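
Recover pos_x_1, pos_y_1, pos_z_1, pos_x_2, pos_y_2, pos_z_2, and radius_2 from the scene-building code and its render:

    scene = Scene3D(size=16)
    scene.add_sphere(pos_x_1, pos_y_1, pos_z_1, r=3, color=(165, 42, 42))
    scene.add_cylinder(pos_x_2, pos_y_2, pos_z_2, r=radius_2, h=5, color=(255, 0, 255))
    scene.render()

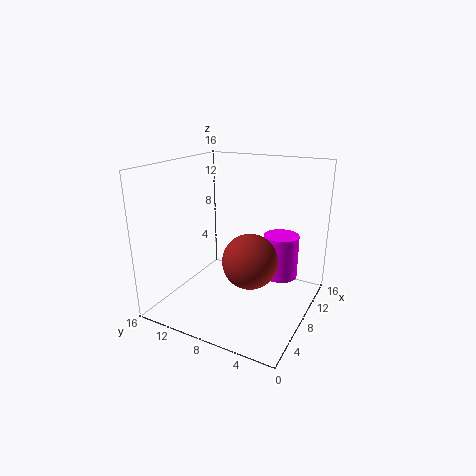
pos_x_1 = 7; pos_y_1 = 6; pos_z_1 = 6; pos_x_2 = 11; pos_y_2 = 4; pos_z_2 = 3; radius_2 = 2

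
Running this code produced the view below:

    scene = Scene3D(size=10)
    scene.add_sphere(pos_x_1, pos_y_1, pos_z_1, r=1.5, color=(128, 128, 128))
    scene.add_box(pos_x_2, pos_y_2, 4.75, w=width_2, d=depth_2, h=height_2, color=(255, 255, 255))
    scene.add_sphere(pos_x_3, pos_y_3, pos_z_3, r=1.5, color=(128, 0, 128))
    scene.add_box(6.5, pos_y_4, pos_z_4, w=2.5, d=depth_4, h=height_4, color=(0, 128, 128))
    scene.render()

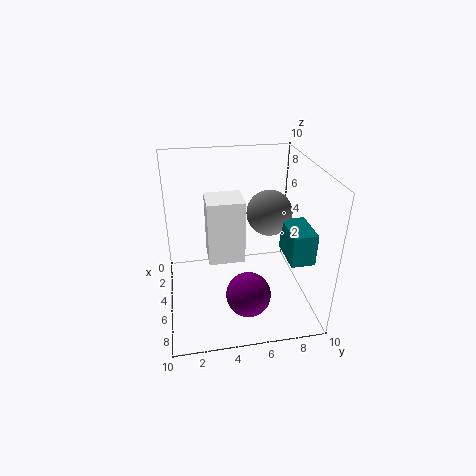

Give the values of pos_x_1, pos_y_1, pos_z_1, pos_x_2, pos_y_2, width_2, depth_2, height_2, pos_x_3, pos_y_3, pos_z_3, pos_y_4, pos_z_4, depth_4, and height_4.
pos_x_1 = 5.5, pos_y_1 = 7, pos_z_1 = 7, pos_x_2 = 5.5, pos_y_2 = 2.75, width_2 = 2, depth_2 = 2.25, height_2 = 4, pos_x_3 = 7.5, pos_y_3 = 5.25, pos_z_3 = 2, pos_y_4 = 7.5, pos_z_4 = 5, depth_4 = 1.5, height_4 = 2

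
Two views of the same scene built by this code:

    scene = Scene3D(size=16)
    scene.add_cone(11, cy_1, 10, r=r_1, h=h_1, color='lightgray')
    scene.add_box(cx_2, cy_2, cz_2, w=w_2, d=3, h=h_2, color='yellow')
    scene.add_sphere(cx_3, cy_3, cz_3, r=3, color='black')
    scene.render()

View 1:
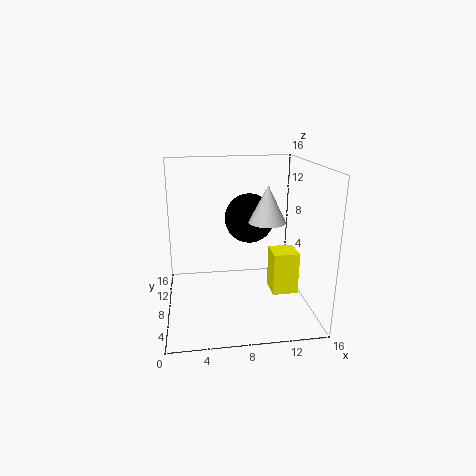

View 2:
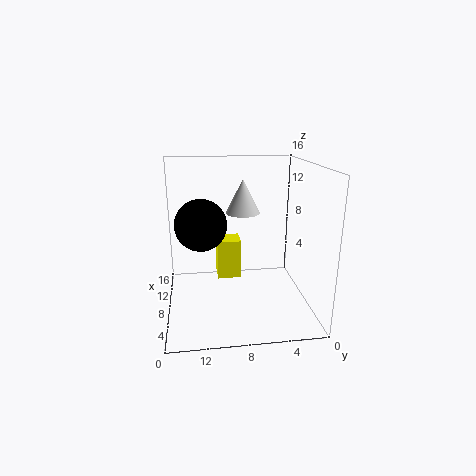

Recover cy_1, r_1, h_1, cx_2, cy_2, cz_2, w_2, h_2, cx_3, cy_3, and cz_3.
cy_1 = 7, r_1 = 2, h_1 = 4, cx_2 = 12, cy_2 = 7, cz_2 = 1, w_2 = 3, h_2 = 5, cx_3 = 10, cy_3 = 12, cz_3 = 9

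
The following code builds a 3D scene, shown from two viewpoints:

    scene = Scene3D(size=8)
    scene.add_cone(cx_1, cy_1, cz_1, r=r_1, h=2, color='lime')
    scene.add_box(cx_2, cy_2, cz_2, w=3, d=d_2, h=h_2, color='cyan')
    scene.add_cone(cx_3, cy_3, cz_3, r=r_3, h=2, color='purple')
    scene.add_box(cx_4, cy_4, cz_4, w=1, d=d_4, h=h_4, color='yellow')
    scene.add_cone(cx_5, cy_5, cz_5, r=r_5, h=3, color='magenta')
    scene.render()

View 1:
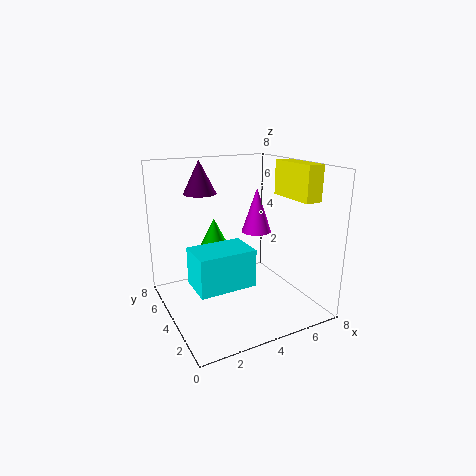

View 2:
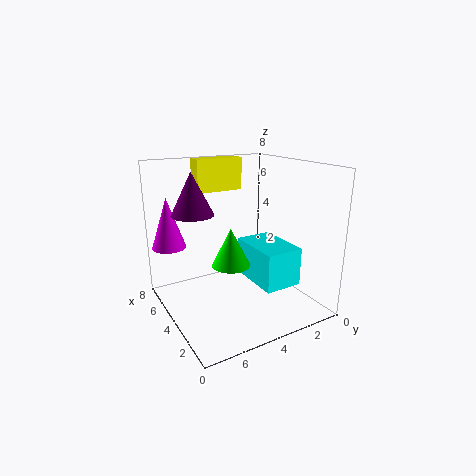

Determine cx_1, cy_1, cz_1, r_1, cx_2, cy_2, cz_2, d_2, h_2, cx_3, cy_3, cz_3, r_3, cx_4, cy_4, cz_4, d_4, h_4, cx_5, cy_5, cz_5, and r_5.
cx_1 = 3
cy_1 = 5
cz_1 = 3
r_1 = 1
cx_2 = 1
cy_2 = 2
cz_2 = 2
d_2 = 2
h_2 = 2
cx_3 = 3
cy_3 = 7
cz_3 = 6
r_3 = 1
cx_4 = 7
cy_4 = 2
cz_4 = 6
d_4 = 3
h_4 = 2
cx_5 = 7
cy_5 = 7
cz_5 = 3
r_5 = 1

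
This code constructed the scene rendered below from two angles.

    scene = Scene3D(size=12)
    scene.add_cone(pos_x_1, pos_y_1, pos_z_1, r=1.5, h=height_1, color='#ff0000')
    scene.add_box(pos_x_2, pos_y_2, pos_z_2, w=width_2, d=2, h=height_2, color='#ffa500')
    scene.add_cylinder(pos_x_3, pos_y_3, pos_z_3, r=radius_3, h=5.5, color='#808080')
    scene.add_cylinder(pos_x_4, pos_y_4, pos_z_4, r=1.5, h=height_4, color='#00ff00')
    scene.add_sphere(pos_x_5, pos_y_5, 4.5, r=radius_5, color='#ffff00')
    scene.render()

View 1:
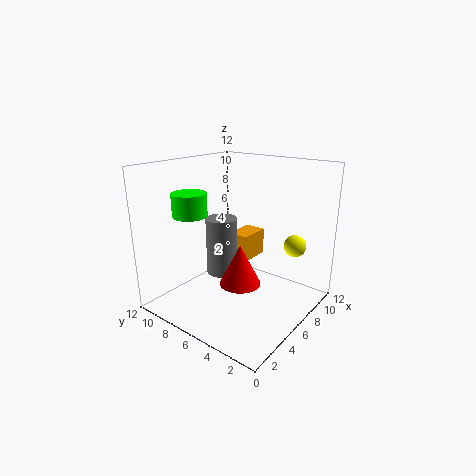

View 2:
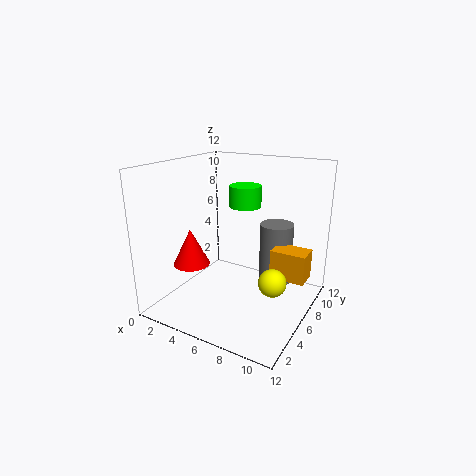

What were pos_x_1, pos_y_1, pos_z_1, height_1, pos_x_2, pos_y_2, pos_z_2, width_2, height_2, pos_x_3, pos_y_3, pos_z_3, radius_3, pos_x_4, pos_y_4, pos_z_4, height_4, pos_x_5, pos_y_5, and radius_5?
pos_x_1 = 3
pos_y_1 = 3.5
pos_z_1 = 4
height_1 = 3
pos_x_2 = 8.5
pos_y_2 = 7
pos_z_2 = 2.5
width_2 = 3
height_2 = 2.5
pos_x_3 = 8
pos_y_3 = 9.5
pos_z_3 = 1
radius_3 = 1.5
pos_x_4 = 4.5
pos_y_4 = 10
pos_z_4 = 7.5
height_4 = 2
pos_x_5 = 10.5
pos_y_5 = 3
radius_5 = 1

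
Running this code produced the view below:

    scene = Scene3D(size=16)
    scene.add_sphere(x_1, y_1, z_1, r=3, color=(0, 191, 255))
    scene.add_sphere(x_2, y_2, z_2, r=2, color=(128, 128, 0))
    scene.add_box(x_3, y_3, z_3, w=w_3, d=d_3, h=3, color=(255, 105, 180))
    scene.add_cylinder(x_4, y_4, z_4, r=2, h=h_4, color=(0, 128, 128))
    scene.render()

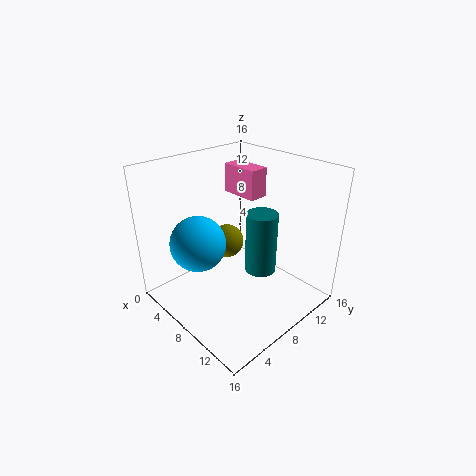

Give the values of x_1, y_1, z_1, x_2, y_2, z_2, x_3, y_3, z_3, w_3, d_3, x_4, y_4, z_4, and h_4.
x_1 = 6; y_1 = 4; z_1 = 8; x_2 = 5; y_2 = 9; z_2 = 6; x_3 = 6; y_3 = 8; z_3 = 13; w_3 = 4; d_3 = 2; x_4 = 7; y_4 = 13; z_4 = 1; h_4 = 8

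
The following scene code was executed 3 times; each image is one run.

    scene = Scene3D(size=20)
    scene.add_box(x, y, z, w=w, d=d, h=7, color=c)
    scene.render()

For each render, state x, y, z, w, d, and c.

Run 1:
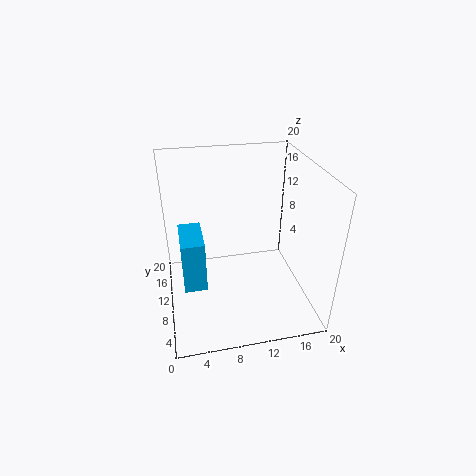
x = 2; y = 6; z = 5; w = 3; d = 6; c = 'deepskyblue'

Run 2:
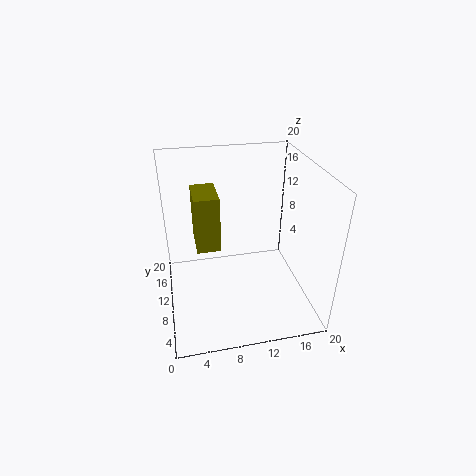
x = 4; y = 6; z = 11; w = 3; d = 5; c = 'olive'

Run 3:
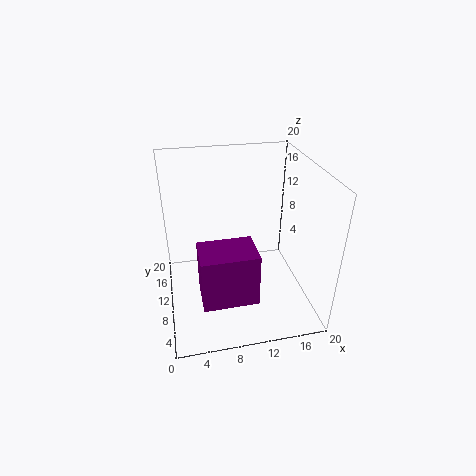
x = 4; y = 2; z = 5; w = 7; d = 5; c = 'purple'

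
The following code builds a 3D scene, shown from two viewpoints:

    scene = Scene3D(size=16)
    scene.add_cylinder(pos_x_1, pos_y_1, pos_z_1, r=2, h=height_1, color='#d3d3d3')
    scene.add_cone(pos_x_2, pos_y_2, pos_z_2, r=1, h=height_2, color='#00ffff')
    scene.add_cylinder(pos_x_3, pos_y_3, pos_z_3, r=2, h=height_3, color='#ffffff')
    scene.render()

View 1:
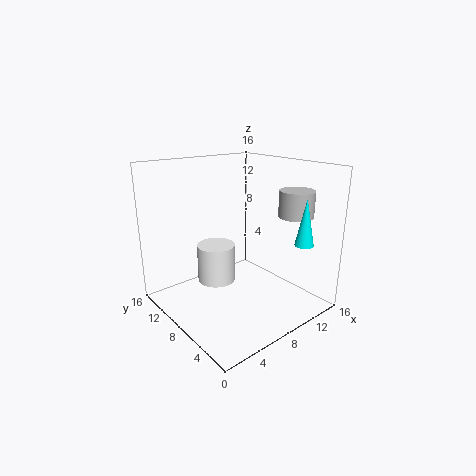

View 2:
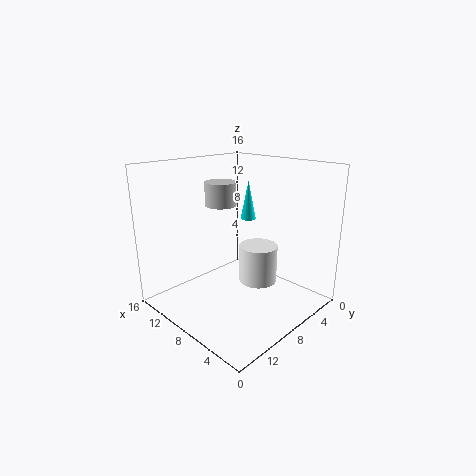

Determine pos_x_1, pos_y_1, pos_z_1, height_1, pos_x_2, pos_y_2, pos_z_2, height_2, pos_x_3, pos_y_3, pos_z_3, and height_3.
pos_x_1 = 14, pos_y_1 = 5, pos_z_1 = 10, height_1 = 3, pos_x_2 = 12, pos_y_2 = 2, pos_z_2 = 8, height_2 = 5, pos_x_3 = 5, pos_y_3 = 8, pos_z_3 = 4, height_3 = 4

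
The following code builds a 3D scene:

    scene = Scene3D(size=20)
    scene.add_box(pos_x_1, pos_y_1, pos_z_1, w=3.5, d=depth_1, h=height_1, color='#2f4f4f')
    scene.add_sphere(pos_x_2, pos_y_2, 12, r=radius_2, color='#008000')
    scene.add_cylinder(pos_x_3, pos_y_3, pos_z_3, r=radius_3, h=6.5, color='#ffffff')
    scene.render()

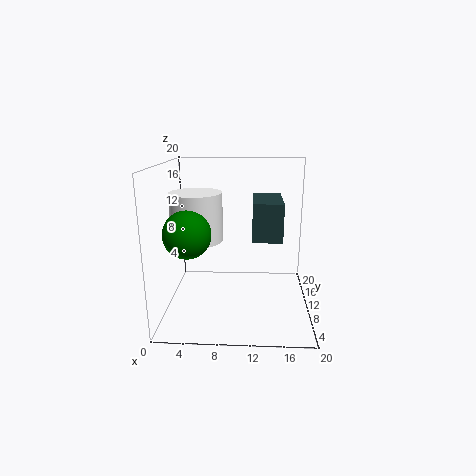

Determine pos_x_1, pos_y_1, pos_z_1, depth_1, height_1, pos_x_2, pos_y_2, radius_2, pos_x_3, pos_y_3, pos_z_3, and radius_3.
pos_x_1 = 12; pos_y_1 = 2.5; pos_z_1 = 12; depth_1 = 6.5; height_1 = 4.5; pos_x_2 = 4; pos_y_2 = 5; radius_2 = 3; pos_x_3 = 4.5; pos_y_3 = 9; pos_z_3 = 10; radius_3 = 3.5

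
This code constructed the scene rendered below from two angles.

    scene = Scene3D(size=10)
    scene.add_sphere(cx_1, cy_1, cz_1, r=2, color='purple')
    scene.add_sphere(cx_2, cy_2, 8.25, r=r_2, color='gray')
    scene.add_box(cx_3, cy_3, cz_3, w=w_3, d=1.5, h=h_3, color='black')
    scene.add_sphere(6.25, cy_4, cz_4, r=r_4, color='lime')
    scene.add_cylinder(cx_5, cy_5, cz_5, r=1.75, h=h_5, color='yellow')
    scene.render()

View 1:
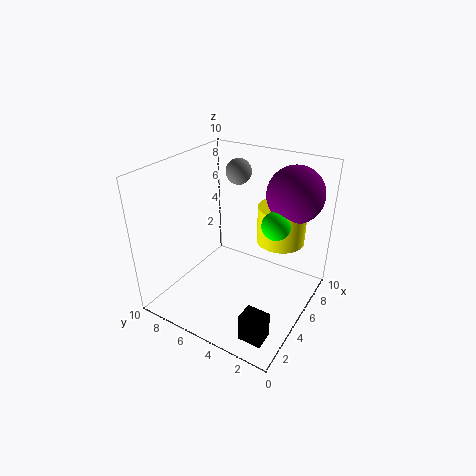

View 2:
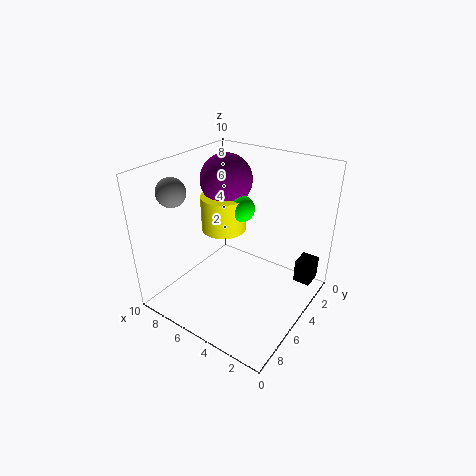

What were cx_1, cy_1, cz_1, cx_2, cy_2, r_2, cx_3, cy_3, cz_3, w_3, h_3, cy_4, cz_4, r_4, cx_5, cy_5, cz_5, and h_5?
cx_1 = 8, cy_1 = 2.25, cz_1 = 7.75, cx_2 = 8.75, cy_2 = 7.25, r_2 = 1, cx_3 = 0.5, cy_3 = 0.75, cz_3 = 1, w_3 = 1.25, h_3 = 1.75, cy_4 = 2.75, cz_4 = 6, r_4 = 1, cx_5 = 7.75, cy_5 = 3, cz_5 = 4, h_5 = 2.75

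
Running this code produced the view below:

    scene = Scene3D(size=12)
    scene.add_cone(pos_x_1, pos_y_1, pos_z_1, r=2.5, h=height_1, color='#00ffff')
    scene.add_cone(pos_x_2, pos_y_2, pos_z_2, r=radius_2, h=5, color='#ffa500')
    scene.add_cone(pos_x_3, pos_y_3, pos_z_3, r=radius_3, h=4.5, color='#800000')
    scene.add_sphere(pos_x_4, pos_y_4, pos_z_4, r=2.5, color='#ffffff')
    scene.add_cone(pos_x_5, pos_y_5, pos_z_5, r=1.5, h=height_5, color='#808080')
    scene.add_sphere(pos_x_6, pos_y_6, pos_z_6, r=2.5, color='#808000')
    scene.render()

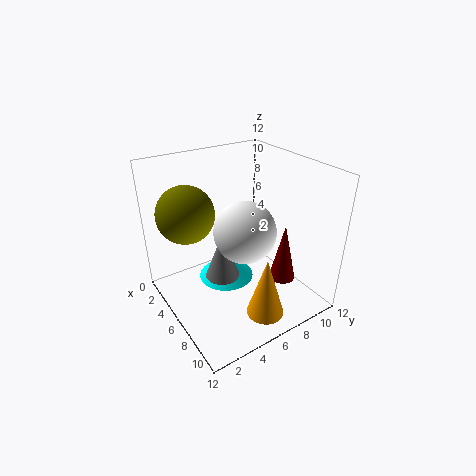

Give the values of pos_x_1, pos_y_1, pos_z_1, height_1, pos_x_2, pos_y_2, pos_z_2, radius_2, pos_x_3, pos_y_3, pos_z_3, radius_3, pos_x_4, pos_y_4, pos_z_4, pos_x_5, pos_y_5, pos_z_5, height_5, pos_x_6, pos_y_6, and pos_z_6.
pos_x_1 = 4
pos_y_1 = 6
pos_z_1 = 1
height_1 = 2
pos_x_2 = 10
pos_y_2 = 6
pos_z_2 = 1
radius_2 = 1.5
pos_x_3 = 10
pos_y_3 = 7.5
pos_z_3 = 4
radius_3 = 1
pos_x_4 = 7
pos_y_4 = 6
pos_z_4 = 7
pos_x_5 = 5
pos_y_5 = 5
pos_z_5 = 2
height_5 = 4
pos_x_6 = 2.5
pos_y_6 = 3
pos_z_6 = 7.5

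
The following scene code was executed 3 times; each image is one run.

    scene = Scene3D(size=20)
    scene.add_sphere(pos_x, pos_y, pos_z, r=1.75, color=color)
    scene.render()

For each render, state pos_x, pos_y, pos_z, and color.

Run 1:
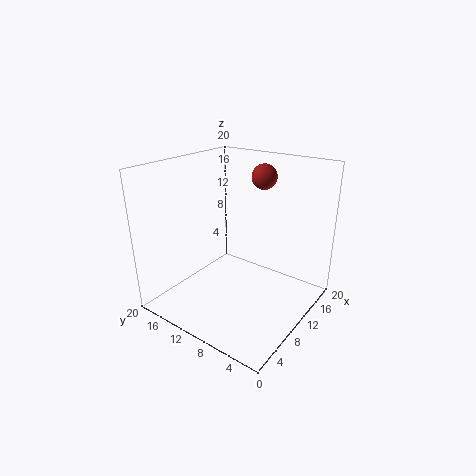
pos_x = 14, pos_y = 8.5, pos_z = 18, color = 'brown'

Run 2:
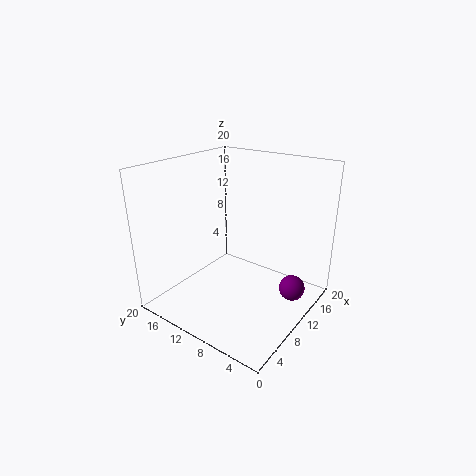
pos_x = 12, pos_y = 2.25, pos_z = 3.75, color = 'purple'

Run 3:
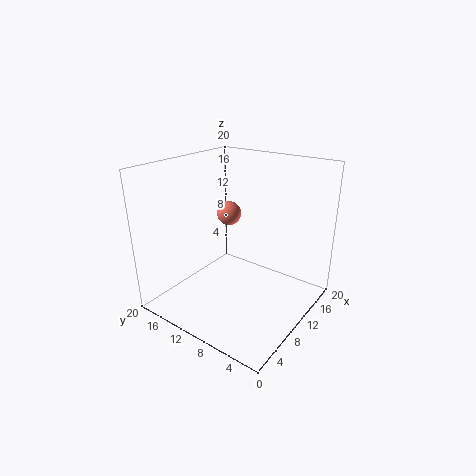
pos_x = 12.25, pos_y = 13.25, pos_z = 12.25, color = 'salmon'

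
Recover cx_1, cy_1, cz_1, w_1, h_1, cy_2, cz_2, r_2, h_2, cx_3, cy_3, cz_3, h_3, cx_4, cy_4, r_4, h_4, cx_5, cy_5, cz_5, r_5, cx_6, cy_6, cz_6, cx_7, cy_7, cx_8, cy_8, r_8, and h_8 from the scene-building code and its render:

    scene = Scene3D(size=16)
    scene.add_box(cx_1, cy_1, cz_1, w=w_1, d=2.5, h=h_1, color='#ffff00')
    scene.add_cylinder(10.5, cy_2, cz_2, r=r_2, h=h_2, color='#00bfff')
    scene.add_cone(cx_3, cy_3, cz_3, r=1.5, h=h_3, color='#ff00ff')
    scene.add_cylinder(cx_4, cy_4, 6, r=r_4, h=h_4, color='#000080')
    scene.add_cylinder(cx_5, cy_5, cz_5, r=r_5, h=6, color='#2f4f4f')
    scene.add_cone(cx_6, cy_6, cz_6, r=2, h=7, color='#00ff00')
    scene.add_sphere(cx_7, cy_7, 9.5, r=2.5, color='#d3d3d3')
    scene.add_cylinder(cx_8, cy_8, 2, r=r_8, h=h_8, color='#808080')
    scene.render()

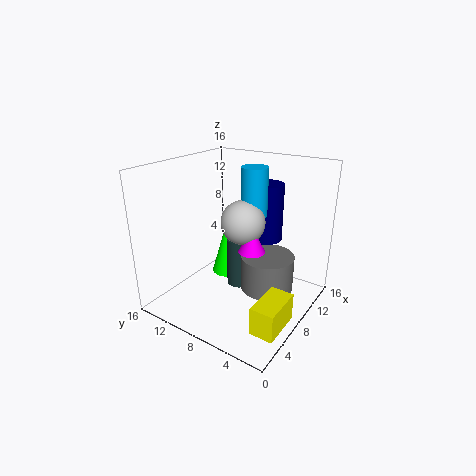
cx_1 = 2.5; cy_1 = 0.5; cz_1 = 1; w_1 = 4.5; h_1 = 3; cy_2 = 7.5; cz_2 = 10; r_2 = 1.5; h_2 = 5.5; cx_3 = 8.5; cy_3 = 6.5; cz_3 = 6.5; h_3 = 3; cx_4 = 13.5; cy_4 = 7.5; r_4 = 2; h_4 = 7; cx_5 = 10.5; cy_5 = 9.5; cz_5 = 0.5; r_5 = 1.5; cx_6 = 11.5; cy_6 = 12; cz_6 = 1; cx_7 = 9; cy_7 = 8; cx_8 = 9.5; cy_8 = 5; r_8 = 3; h_8 = 4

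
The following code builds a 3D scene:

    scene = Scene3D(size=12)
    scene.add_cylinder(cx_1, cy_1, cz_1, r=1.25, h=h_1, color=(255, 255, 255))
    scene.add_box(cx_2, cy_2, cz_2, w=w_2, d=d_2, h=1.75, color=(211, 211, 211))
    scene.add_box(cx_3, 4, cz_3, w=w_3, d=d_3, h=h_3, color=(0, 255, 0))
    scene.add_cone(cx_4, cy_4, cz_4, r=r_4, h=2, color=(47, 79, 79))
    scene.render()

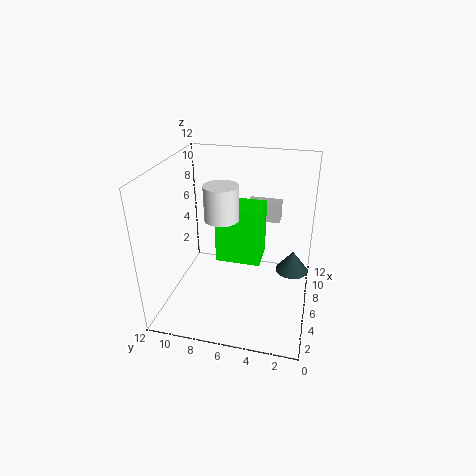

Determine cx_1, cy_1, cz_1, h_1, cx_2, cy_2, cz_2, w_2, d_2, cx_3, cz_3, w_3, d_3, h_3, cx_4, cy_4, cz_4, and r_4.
cx_1 = 3.25, cy_1 = 6.5, cz_1 = 9, h_1 = 2.5, cx_2 = 9.5, cy_2 = 3, cz_2 = 6, w_2 = 1.5, d_2 = 3, cx_3 = 5.25, cz_3 = 4, w_3 = 2.75, d_3 = 3.75, h_3 = 4.75, cx_4 = 9, cy_4 = 1.5, cz_4 = 1.5, r_4 = 1.5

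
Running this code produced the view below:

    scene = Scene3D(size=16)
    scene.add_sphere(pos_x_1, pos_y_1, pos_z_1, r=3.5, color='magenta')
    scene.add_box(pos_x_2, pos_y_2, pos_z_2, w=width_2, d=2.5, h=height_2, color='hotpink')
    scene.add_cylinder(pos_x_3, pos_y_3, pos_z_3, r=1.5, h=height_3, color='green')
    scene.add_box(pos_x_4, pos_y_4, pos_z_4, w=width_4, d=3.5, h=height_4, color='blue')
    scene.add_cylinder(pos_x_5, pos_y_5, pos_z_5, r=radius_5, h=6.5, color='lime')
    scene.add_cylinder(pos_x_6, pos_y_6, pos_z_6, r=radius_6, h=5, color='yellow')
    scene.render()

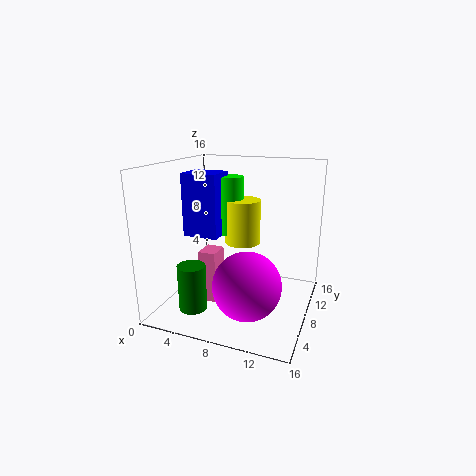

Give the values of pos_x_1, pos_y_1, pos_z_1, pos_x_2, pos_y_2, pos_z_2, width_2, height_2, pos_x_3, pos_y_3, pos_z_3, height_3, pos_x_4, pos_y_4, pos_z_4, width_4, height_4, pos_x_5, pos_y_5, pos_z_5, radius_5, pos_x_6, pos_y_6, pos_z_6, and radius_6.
pos_x_1 = 10.5
pos_y_1 = 4
pos_z_1 = 4.5
pos_x_2 = 4
pos_y_2 = 6
pos_z_2 = 0.5
width_2 = 2
height_2 = 6
pos_x_3 = 4.5
pos_y_3 = 3.5
pos_z_3 = 1
height_3 = 5
pos_x_4 = 2
pos_y_4 = 6.5
pos_z_4 = 8
width_4 = 4
height_4 = 7
pos_x_5 = 6.5
pos_y_5 = 9.5
pos_z_5 = 8
radius_5 = 1.5
pos_x_6 = 8
pos_y_6 = 9.5
pos_z_6 = 7
radius_6 = 2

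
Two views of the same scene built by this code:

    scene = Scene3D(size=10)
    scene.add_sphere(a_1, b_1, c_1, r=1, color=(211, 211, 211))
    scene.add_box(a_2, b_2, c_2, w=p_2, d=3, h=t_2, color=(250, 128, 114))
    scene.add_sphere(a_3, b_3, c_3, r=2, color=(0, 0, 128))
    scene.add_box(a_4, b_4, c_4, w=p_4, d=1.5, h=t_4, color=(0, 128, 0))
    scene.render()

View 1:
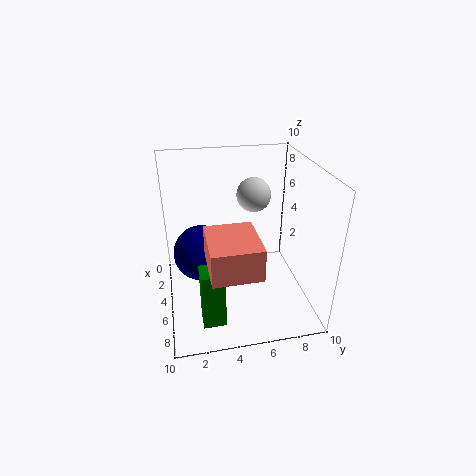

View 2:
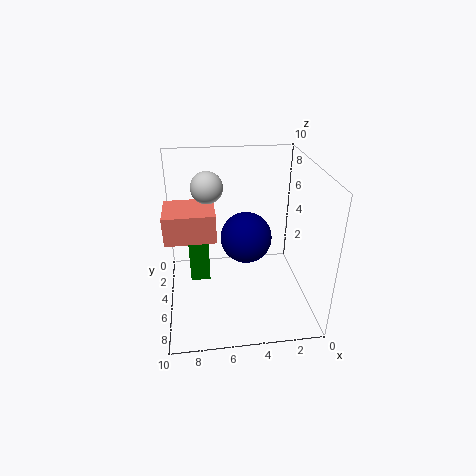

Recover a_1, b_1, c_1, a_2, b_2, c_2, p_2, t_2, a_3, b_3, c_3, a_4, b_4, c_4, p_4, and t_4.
a_1 = 7; b_1 = 5.5; c_1 = 9; a_2 = 6.5; b_2 = 2.5; c_2 = 5; p_2 = 3.5; t_2 = 2; a_3 = 4; b_3 = 2.5; c_3 = 3.5; a_4 = 7; b_4 = 2; c_4 = 0.5; p_4 = 1.5; t_4 = 4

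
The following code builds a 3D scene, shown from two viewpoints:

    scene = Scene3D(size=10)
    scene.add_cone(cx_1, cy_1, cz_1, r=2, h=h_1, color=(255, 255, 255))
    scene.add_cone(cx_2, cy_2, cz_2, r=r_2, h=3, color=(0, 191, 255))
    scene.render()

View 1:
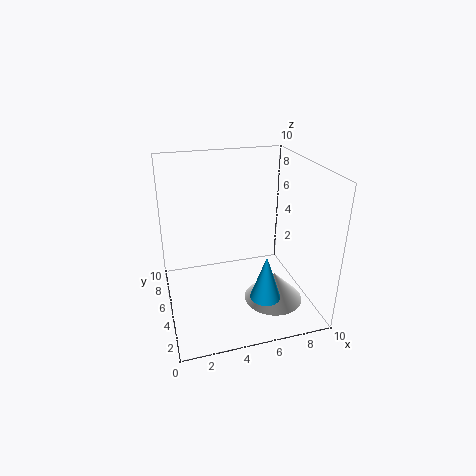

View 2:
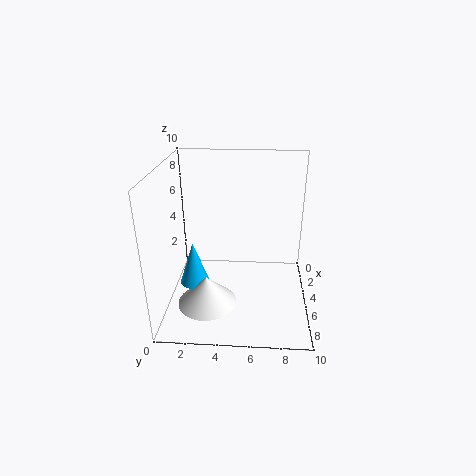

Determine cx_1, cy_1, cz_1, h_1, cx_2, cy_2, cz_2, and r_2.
cx_1 = 7
cy_1 = 3
cz_1 = 1
h_1 = 2
cx_2 = 6
cy_2 = 2
cz_2 = 2
r_2 = 1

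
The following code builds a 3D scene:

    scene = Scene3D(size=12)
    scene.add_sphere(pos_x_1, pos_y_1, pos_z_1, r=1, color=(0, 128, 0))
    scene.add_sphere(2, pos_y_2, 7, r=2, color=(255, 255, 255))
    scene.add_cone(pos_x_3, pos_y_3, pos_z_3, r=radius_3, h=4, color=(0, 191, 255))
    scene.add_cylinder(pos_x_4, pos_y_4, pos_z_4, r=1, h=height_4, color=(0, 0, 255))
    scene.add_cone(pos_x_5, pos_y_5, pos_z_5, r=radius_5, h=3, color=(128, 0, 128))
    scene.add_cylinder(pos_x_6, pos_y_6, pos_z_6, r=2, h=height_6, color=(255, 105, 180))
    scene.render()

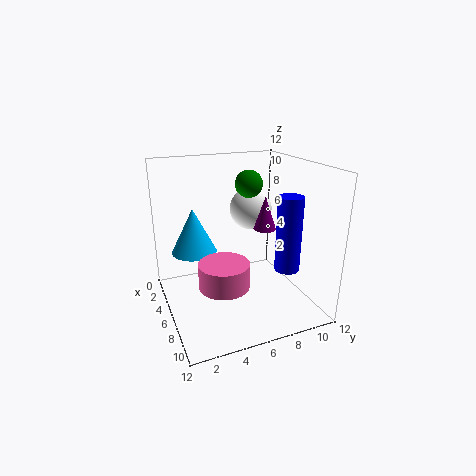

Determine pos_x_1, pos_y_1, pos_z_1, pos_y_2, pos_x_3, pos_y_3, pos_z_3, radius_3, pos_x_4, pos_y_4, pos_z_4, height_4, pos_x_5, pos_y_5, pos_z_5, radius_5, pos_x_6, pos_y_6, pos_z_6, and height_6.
pos_x_1 = 8, pos_y_1 = 6, pos_z_1 = 11, pos_y_2 = 9, pos_x_3 = 3, pos_y_3 = 3, pos_z_3 = 4, radius_3 = 2, pos_x_4 = 9, pos_y_4 = 9, pos_z_4 = 4, height_4 = 6, pos_x_5 = 5, pos_y_5 = 9, pos_z_5 = 6, radius_5 = 1, pos_x_6 = 8, pos_y_6 = 4, pos_z_6 = 3, height_6 = 2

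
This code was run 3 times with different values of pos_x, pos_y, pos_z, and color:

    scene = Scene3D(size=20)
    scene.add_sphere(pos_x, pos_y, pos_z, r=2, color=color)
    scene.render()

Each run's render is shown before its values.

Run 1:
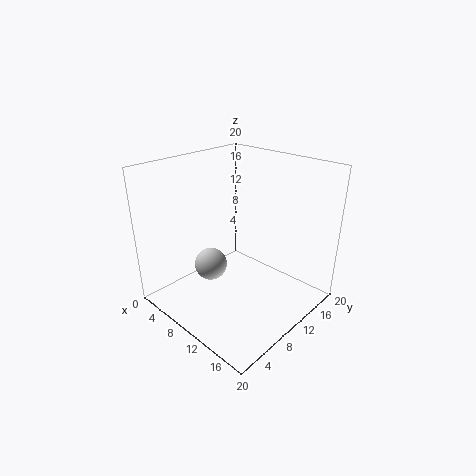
pos_x = 11; pos_y = 4; pos_z = 9; color = 'lightgray'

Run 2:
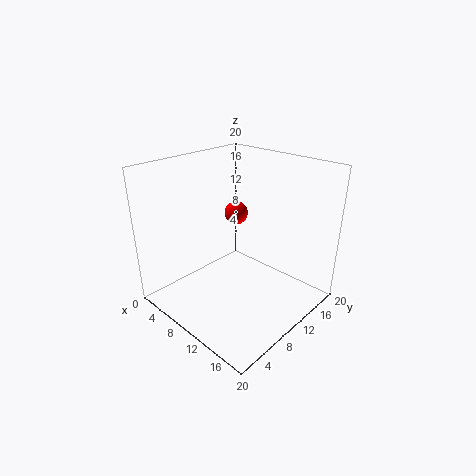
pos_x = 2; pos_y = 18; pos_z = 9; color = 'red'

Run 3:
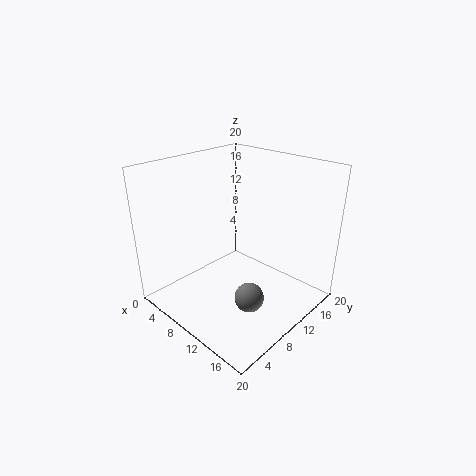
pos_x = 14; pos_y = 8; pos_z = 3; color = 'gray'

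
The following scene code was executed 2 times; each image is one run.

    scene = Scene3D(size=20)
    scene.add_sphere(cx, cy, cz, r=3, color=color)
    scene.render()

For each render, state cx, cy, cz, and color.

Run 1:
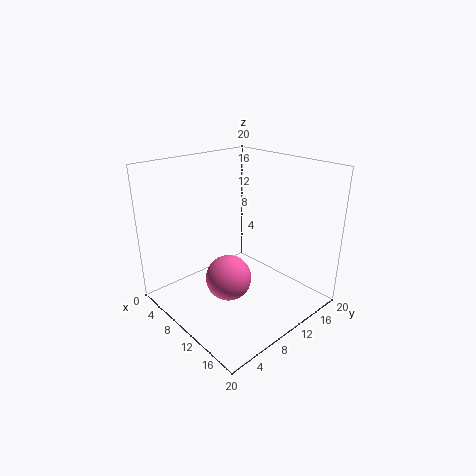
cx = 12
cy = 6.5
cz = 6
color = 'hotpink'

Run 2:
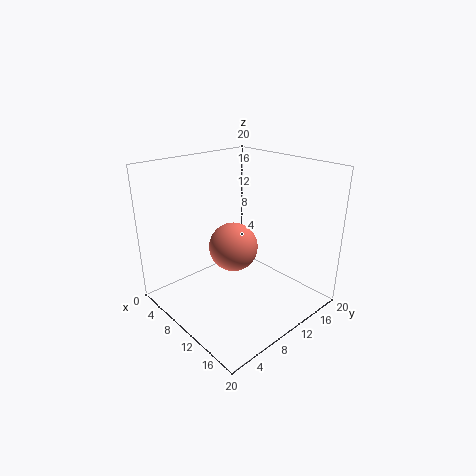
cx = 13
cy = 6.5
cz = 11
color = 'salmon'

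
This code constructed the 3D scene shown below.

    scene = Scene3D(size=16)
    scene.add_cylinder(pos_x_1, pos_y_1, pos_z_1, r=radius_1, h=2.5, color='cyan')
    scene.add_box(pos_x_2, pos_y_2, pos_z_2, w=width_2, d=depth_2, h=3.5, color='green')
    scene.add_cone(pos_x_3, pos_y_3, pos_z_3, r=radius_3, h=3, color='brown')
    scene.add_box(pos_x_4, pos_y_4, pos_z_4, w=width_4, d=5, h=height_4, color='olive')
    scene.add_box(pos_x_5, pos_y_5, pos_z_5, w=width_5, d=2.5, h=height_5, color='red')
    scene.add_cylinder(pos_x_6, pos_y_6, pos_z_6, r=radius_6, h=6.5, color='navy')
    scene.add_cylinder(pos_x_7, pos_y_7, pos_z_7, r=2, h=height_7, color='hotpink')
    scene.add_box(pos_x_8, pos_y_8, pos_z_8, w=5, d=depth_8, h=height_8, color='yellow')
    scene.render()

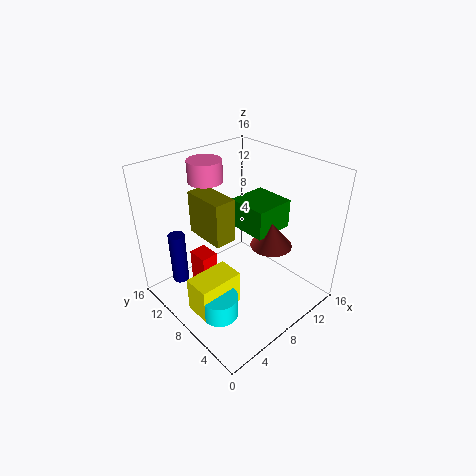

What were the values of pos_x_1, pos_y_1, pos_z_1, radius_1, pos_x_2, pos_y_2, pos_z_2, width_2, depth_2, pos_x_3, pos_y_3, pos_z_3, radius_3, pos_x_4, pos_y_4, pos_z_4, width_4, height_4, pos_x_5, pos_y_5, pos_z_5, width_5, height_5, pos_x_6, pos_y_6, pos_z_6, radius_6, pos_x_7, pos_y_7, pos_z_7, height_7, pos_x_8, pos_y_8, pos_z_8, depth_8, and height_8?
pos_x_1 = 3.5; pos_y_1 = 6; pos_z_1 = 1; radius_1 = 2; pos_x_2 = 10.5; pos_y_2 = 7; pos_z_2 = 7; width_2 = 5; depth_2 = 5; pos_x_3 = 12.5; pos_y_3 = 7; pos_z_3 = 5.5; radius_3 = 2.5; pos_x_4 = 5.5; pos_y_4 = 8.5; pos_z_4 = 7.5; width_4 = 2.5; height_4 = 5; pos_x_5 = 4.5; pos_y_5 = 10; pos_z_5 = 0.5; width_5 = 2; height_5 = 5; pos_x_6 = 4; pos_y_6 = 14.5; pos_z_6 = 0.5; radius_6 = 1; pos_x_7 = 8; pos_y_7 = 13.5; pos_z_7 = 13; height_7 = 2.5; pos_x_8 = 1.5; pos_y_8 = 6; pos_z_8 = 1; depth_8 = 3; height_8 = 4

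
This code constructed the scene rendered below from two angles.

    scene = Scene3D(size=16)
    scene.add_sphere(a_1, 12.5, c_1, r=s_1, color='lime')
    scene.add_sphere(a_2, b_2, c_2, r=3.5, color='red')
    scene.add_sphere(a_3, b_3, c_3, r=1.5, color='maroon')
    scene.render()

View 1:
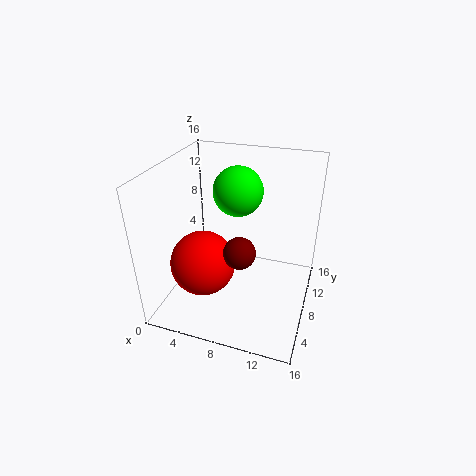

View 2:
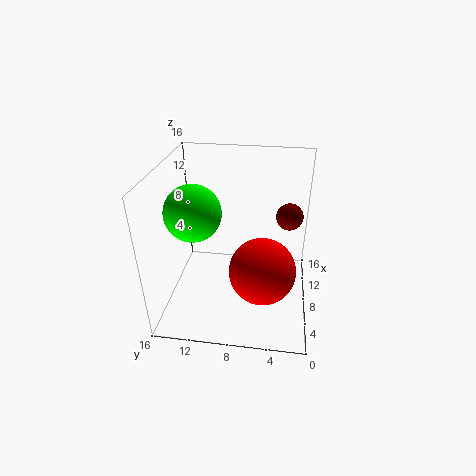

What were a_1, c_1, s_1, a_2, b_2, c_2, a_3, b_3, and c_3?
a_1 = 6.5; c_1 = 11.5; s_1 = 3; a_2 = 5; b_2 = 5; c_2 = 6; a_3 = 10; b_3 = 2.5; c_3 = 10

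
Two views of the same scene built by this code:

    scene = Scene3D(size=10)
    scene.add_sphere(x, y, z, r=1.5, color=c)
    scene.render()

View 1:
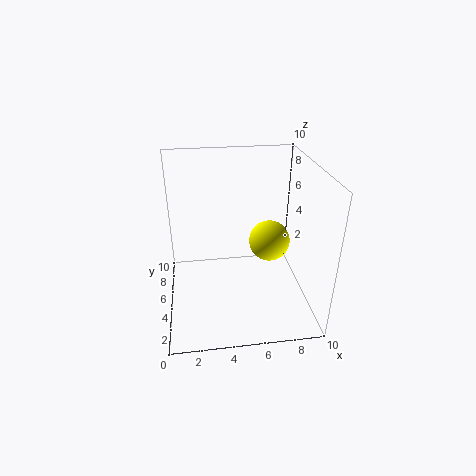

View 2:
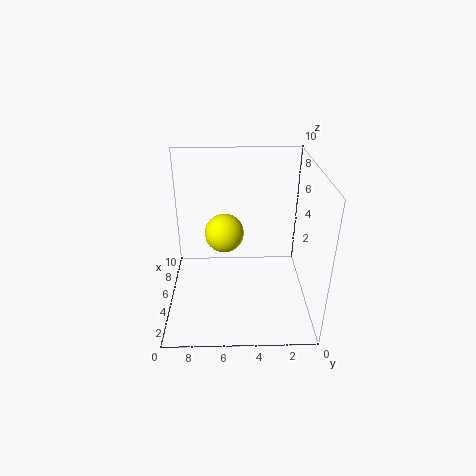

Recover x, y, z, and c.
x = 7.5; y = 6; z = 4; c = 'yellow'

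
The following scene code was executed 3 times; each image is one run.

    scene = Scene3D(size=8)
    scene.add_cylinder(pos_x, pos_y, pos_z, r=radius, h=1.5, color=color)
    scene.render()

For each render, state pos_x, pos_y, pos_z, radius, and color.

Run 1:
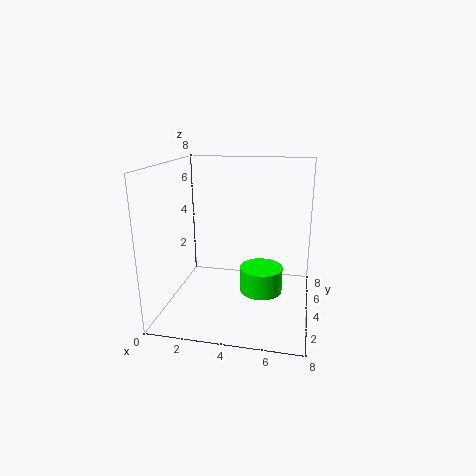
pos_x = 5.25, pos_y = 4.75, pos_z = 0.5, radius = 1.25, color = 'lime'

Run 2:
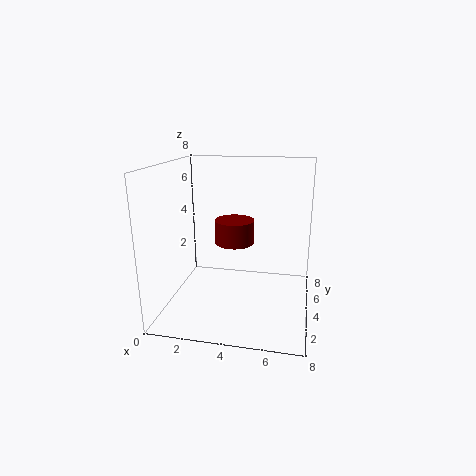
pos_x = 3.25, pos_y = 6.5, pos_z = 2.75, radius = 1.25, color = 'maroon'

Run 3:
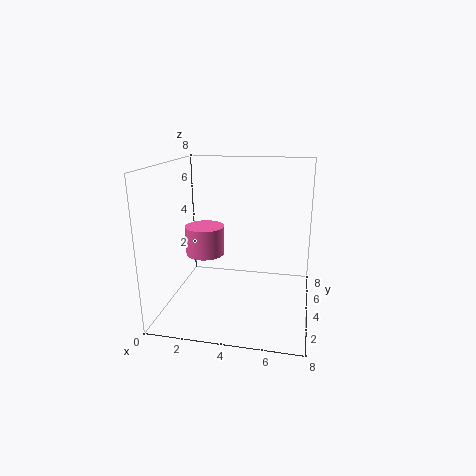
pos_x = 2.5, pos_y = 2.75, pos_z = 3.5, radius = 1, color = 'hotpink'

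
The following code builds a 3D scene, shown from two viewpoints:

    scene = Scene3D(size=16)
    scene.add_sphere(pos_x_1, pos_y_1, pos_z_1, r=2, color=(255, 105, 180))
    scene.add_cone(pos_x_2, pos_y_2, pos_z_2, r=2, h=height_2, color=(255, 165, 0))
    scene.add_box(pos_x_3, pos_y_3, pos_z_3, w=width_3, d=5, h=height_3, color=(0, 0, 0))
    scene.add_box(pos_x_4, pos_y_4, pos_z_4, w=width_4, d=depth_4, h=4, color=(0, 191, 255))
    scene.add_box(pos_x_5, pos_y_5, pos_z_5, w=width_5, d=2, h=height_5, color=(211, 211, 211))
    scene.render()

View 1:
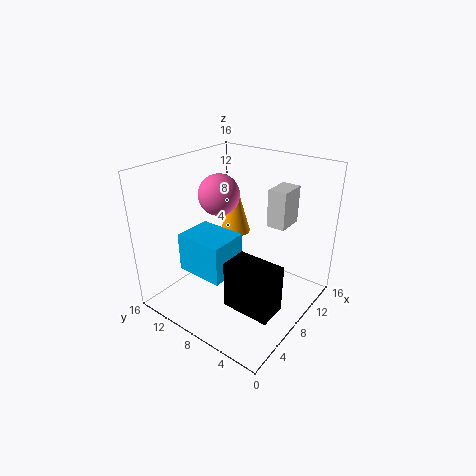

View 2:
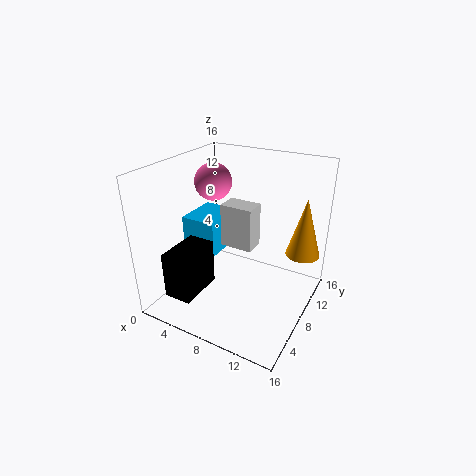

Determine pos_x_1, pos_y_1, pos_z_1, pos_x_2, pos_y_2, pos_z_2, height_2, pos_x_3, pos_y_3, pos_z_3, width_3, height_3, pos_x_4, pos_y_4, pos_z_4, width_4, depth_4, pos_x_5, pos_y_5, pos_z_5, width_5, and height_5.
pos_x_1 = 5; pos_y_1 = 8; pos_z_1 = 14; pos_x_2 = 14; pos_y_2 = 13; pos_z_2 = 5; height_2 = 7; pos_x_3 = 3; pos_y_3 = 1; pos_z_3 = 3; width_3 = 3; height_3 = 5; pos_x_4 = 2; pos_y_4 = 6; pos_z_4 = 6; width_4 = 4; depth_4 = 5; pos_x_5 = 9; pos_y_5 = 3; pos_z_5 = 10; width_5 = 3; height_5 = 4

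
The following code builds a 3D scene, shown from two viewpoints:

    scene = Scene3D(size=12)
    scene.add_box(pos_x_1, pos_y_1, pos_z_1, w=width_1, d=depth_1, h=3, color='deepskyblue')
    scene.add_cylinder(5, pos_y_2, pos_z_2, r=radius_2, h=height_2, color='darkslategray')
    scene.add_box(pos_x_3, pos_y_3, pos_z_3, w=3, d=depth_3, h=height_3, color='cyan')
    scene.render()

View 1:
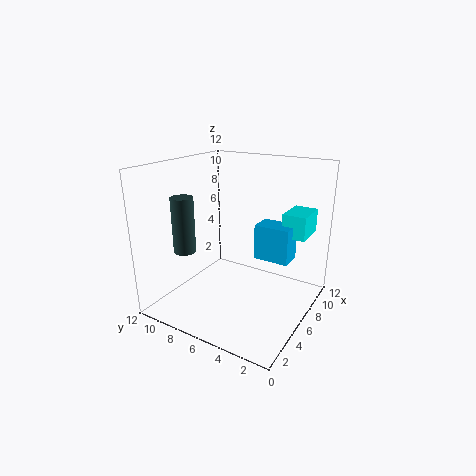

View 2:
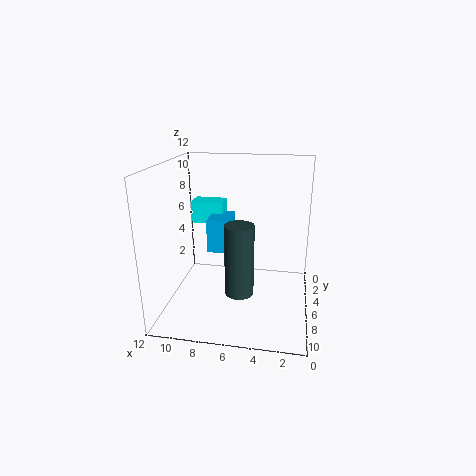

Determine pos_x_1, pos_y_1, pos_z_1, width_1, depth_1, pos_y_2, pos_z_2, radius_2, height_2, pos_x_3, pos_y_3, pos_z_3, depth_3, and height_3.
pos_x_1 = 7, pos_y_1 = 2, pos_z_1 = 4, width_1 = 2, depth_1 = 3, pos_y_2 = 11, pos_z_2 = 4, radius_2 = 1, height_2 = 5, pos_x_3 = 8, pos_y_3 = 1, pos_z_3 = 6, depth_3 = 2, height_3 = 2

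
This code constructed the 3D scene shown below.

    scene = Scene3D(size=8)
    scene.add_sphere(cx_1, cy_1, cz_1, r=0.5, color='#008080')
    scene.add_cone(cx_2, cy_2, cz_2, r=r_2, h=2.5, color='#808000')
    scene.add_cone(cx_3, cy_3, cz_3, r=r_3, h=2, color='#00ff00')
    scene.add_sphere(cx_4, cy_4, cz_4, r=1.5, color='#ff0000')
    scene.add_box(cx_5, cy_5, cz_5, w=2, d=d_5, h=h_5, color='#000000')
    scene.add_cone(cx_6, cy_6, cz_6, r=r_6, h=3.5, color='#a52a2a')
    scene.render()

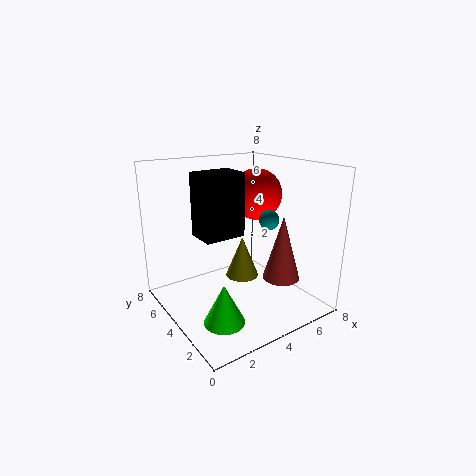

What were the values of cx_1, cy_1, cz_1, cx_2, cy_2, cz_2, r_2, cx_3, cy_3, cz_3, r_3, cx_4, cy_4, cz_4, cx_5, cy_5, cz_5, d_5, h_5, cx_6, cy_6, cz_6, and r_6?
cx_1 = 4.5; cy_1 = 2; cz_1 = 5.5; cx_2 = 5; cy_2 = 5; cz_2 = 1; r_2 = 1; cx_3 = 1.5; cy_3 = 1.5; cz_3 = 1; r_3 = 1; cx_4 = 6; cy_4 = 5; cz_4 = 6; cx_5 = 1; cy_5 = 2; cz_5 = 5; d_5 = 1.5; h_5 = 3; cx_6 = 5.5; cy_6 = 2; cz_6 = 2; r_6 = 1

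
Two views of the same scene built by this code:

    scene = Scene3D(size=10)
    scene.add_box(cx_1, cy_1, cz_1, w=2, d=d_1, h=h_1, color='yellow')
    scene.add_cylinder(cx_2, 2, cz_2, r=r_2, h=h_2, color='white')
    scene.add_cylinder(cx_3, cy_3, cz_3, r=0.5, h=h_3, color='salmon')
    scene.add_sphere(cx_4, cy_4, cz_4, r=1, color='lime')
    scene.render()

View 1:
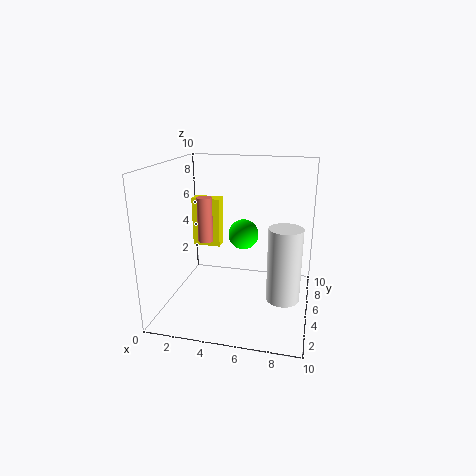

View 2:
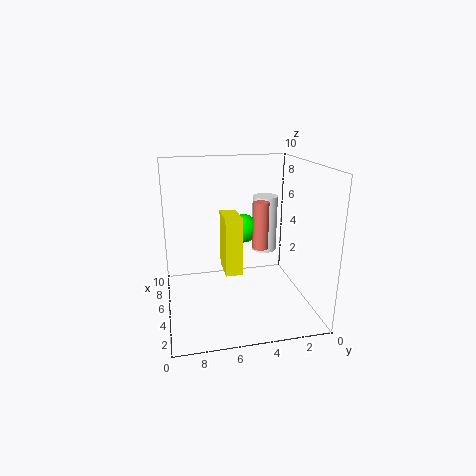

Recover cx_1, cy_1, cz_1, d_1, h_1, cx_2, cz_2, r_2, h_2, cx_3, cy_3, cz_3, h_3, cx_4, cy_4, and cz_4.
cx_1 = 1.5; cy_1 = 5.5; cz_1 = 4; d_1 = 1; h_1 = 3.5; cx_2 = 8.5; cz_2 = 2.5; r_2 = 1; h_2 = 4.5; cx_3 = 3; cy_3 = 4; cz_3 = 5; h_3 = 3; cx_4 = 5.5; cy_4 = 4.5; cz_4 = 5.5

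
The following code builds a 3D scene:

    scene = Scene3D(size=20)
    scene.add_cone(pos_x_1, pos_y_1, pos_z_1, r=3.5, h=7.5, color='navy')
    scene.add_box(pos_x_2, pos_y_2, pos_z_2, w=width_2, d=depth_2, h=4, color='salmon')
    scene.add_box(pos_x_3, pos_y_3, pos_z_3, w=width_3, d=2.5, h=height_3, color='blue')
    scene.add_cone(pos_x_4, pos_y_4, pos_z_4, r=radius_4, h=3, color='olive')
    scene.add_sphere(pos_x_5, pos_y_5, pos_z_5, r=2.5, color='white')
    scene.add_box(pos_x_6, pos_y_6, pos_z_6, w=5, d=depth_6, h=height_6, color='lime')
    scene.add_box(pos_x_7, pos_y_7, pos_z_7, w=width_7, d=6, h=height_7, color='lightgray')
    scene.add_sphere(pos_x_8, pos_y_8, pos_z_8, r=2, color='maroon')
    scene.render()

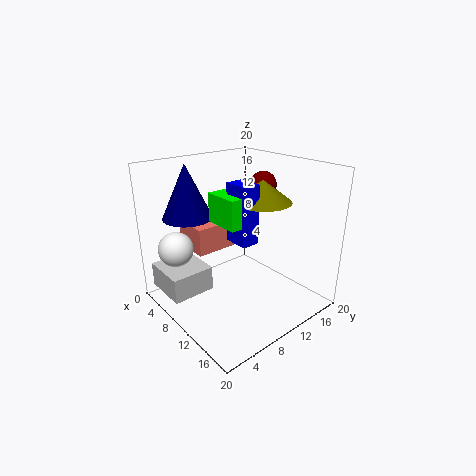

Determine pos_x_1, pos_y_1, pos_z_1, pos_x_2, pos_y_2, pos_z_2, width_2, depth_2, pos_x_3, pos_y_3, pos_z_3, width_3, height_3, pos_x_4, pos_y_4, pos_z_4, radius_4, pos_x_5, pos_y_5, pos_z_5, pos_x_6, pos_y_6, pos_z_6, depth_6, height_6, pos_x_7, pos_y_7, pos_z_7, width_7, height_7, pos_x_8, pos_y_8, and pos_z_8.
pos_x_1 = 4.5; pos_y_1 = 5.5; pos_z_1 = 12.5; pos_x_2 = 1; pos_y_2 = 6; pos_z_2 = 7; width_2 = 5.5; depth_2 = 6.5; pos_x_3 = 9.5; pos_y_3 = 8.5; pos_z_3 = 10; width_3 = 3.5; height_3 = 8; pos_x_4 = 11.5; pos_y_4 = 13; pos_z_4 = 15; radius_4 = 4; pos_x_5 = 4; pos_y_5 = 3.5; pos_z_5 = 8; pos_x_6 = 7.5; pos_y_6 = 7; pos_z_6 = 12.5; depth_6 = 3.5; height_6 = 4; pos_x_7 = 2; pos_y_7 = 0.5; pos_z_7 = 2.5; width_7 = 6.5; height_7 = 3.5; pos_x_8 = 8; pos_y_8 = 16.5; pos_z_8 = 16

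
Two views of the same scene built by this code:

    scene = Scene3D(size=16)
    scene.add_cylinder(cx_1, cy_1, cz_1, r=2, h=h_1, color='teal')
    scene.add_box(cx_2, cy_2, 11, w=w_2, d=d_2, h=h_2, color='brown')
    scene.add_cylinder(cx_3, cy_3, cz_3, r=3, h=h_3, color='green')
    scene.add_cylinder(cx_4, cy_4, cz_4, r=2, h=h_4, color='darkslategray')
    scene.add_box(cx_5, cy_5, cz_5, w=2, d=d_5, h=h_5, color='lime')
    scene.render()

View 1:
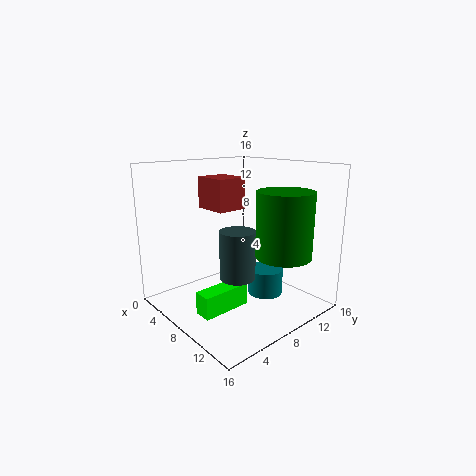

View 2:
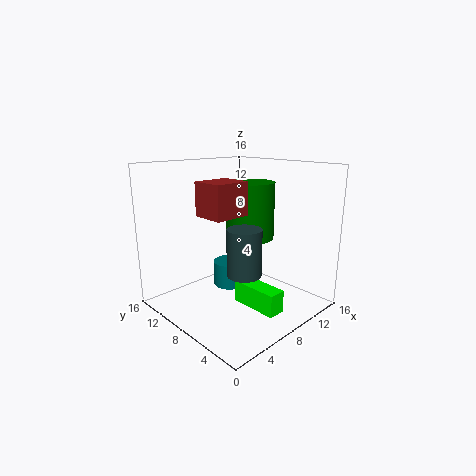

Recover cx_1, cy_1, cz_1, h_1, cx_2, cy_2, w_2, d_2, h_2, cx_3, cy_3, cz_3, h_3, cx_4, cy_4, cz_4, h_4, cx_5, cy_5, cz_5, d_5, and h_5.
cx_1 = 9.5
cy_1 = 11
cz_1 = 1
h_1 = 3
cx_2 = 3.5
cy_2 = 6
w_2 = 4
d_2 = 3.5
h_2 = 3.5
cx_3 = 12.5
cy_3 = 10.5
cz_3 = 6.5
h_3 = 7
cx_4 = 8.5
cy_4 = 7.5
cz_4 = 3.5
h_4 = 5.5
cx_5 = 7.5
cy_5 = 2.5
cz_5 = 0.5
d_5 = 5.5
h_5 = 2.5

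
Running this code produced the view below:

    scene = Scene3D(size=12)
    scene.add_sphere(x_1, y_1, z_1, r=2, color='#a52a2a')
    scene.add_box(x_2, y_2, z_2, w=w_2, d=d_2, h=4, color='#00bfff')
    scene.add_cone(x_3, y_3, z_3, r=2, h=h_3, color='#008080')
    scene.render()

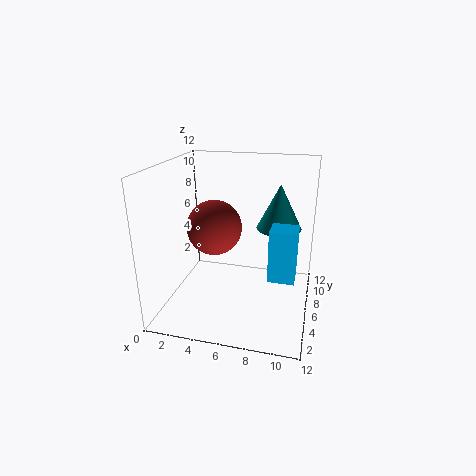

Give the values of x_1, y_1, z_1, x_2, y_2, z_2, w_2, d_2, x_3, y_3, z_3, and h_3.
x_1 = 5; y_1 = 3; z_1 = 8; x_2 = 9; y_2 = 3; z_2 = 4; w_2 = 2; d_2 = 2; x_3 = 9; y_3 = 9; z_3 = 6; h_3 = 4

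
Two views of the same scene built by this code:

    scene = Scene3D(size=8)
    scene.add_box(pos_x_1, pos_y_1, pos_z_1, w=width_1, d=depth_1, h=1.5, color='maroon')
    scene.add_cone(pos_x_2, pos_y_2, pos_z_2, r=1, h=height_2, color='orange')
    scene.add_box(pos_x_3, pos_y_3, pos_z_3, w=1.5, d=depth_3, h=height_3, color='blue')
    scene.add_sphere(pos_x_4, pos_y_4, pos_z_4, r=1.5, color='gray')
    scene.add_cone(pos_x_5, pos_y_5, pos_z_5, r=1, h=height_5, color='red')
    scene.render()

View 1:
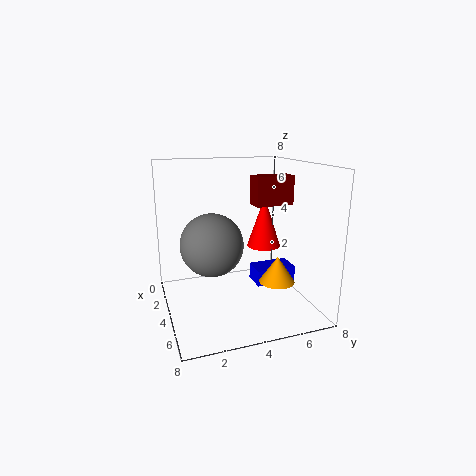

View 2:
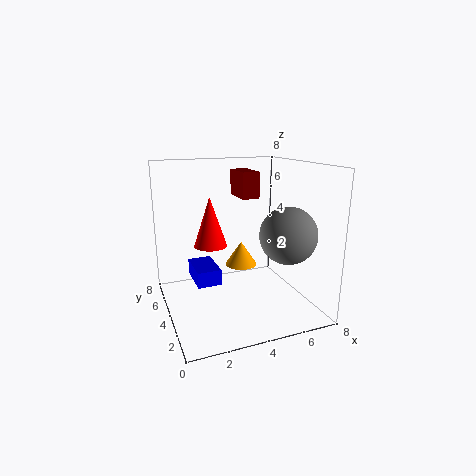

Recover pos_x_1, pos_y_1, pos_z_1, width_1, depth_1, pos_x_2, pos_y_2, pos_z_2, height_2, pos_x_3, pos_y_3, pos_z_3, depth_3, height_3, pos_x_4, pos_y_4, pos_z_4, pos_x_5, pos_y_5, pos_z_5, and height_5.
pos_x_1 = 4.5, pos_y_1 = 4.5, pos_z_1 = 6, width_1 = 1, depth_1 = 2, pos_x_2 = 5, pos_y_2 = 6, pos_z_2 = 1.5, height_2 = 1.5, pos_x_3 = 2, pos_y_3 = 5.5, pos_z_3 = 0.5, depth_3 = 2.5, height_3 = 1, pos_x_4 = 6, pos_y_4 = 2, pos_z_4 = 4.5, pos_x_5 = 3, pos_y_5 = 6, pos_z_5 = 3, height_5 = 3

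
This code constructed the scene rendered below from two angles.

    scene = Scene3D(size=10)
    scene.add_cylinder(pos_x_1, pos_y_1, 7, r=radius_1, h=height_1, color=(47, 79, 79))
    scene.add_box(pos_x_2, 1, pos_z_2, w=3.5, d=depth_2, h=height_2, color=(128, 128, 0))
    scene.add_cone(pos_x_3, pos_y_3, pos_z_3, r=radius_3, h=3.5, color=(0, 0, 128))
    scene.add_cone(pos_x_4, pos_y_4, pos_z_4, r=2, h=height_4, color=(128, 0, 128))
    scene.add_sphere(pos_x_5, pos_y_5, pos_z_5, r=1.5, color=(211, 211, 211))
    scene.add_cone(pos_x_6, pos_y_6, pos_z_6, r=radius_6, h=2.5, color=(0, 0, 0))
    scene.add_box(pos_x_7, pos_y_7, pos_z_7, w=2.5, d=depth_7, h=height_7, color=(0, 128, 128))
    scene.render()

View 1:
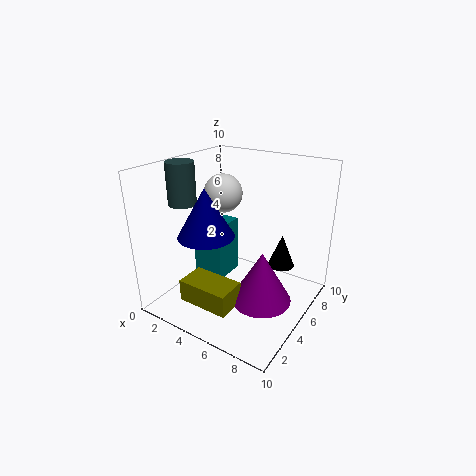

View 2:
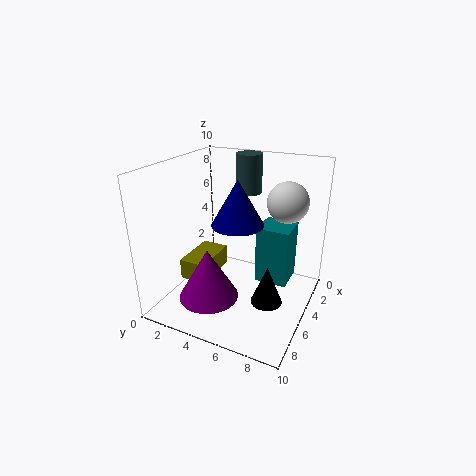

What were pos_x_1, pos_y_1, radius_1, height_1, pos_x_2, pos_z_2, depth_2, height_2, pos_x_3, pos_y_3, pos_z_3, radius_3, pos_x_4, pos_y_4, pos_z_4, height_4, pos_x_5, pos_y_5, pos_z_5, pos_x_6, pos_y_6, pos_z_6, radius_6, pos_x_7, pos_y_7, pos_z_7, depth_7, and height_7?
pos_x_1 = 1; pos_y_1 = 4; radius_1 = 1; height_1 = 3; pos_x_2 = 3; pos_z_2 = 1.5; depth_2 = 2; height_2 = 1.5; pos_x_3 = 3; pos_y_3 = 4; pos_z_3 = 5; radius_3 = 2; pos_x_4 = 7.5; pos_y_4 = 4; pos_z_4 = 1.5; height_4 = 3.5; pos_x_5 = 2; pos_y_5 = 7.5; pos_z_5 = 7; pos_x_6 = 7; pos_y_6 = 8; pos_z_6 = 2; radius_6 = 1; pos_x_7 = 0.5; pos_y_7 = 5.5; pos_z_7 = 0.5; depth_7 = 2.5; height_7 = 4.5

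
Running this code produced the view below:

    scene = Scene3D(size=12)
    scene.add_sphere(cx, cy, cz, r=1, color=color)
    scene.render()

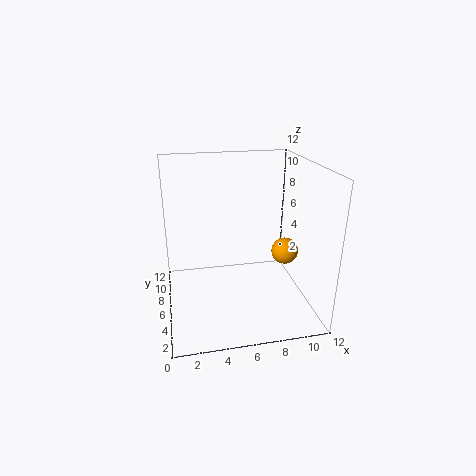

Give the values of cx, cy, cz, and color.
cx = 9
cy = 3
cz = 6
color = 'orange'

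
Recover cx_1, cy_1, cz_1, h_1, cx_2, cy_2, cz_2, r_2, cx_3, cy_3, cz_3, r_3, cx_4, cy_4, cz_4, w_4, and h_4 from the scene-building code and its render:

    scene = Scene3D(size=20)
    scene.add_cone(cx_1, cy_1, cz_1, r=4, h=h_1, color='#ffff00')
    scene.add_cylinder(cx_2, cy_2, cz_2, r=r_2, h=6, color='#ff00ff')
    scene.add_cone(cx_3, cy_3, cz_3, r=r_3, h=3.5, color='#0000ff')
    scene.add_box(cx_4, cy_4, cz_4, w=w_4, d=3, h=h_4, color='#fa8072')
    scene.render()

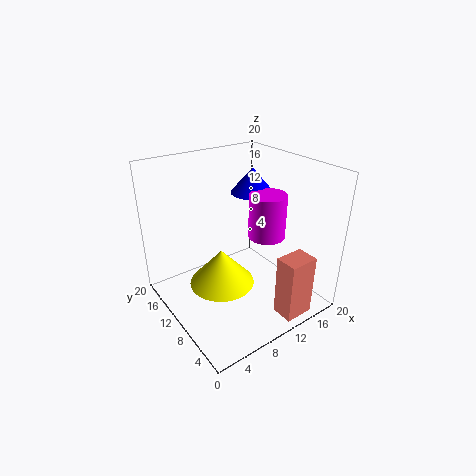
cx_1 = 5, cy_1 = 6.5, cz_1 = 7, h_1 = 4.5, cx_2 = 13, cy_2 = 7.5, cz_2 = 10.5, r_2 = 2.5, cx_3 = 13.5, cy_3 = 11.5, cz_3 = 15.5, r_3 = 3, cx_4 = 11.5, cy_4 = 0.5, cz_4 = 1, w_4 = 4, h_4 = 8.5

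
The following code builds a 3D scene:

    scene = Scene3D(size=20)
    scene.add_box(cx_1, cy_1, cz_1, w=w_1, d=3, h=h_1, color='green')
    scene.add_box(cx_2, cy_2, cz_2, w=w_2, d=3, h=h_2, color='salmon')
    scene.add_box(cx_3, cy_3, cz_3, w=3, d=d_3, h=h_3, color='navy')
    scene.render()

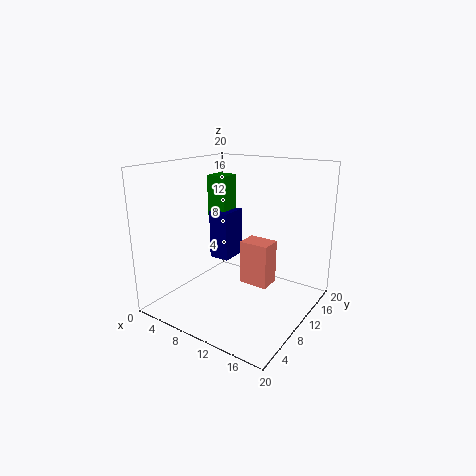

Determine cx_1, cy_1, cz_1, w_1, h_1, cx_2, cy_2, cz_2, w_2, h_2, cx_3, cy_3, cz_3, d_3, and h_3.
cx_1 = 4; cy_1 = 11; cz_1 = 12; w_1 = 3; h_1 = 6; cx_2 = 11; cy_2 = 9; cz_2 = 4; w_2 = 4; h_2 = 6; cx_3 = 5; cy_3 = 10; cz_3 = 6; d_3 = 4; h_3 = 7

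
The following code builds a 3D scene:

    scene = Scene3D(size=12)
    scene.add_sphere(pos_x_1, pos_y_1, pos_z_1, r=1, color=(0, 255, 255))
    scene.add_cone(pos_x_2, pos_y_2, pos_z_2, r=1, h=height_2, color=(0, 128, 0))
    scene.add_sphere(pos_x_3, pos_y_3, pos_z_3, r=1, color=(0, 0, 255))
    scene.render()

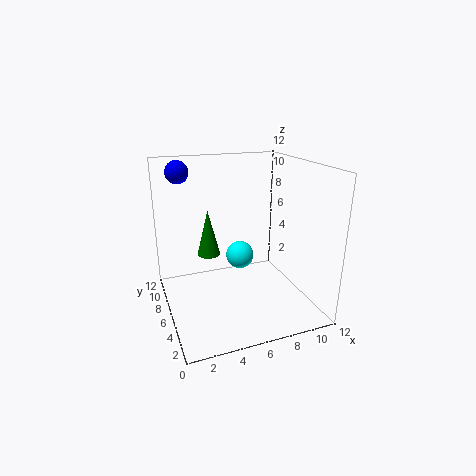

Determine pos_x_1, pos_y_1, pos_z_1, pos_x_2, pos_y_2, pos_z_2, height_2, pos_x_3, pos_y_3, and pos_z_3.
pos_x_1 = 5, pos_y_1 = 3, pos_z_1 = 6, pos_x_2 = 4, pos_y_2 = 8, pos_z_2 = 4, height_2 = 4, pos_x_3 = 2, pos_y_3 = 10, pos_z_3 = 11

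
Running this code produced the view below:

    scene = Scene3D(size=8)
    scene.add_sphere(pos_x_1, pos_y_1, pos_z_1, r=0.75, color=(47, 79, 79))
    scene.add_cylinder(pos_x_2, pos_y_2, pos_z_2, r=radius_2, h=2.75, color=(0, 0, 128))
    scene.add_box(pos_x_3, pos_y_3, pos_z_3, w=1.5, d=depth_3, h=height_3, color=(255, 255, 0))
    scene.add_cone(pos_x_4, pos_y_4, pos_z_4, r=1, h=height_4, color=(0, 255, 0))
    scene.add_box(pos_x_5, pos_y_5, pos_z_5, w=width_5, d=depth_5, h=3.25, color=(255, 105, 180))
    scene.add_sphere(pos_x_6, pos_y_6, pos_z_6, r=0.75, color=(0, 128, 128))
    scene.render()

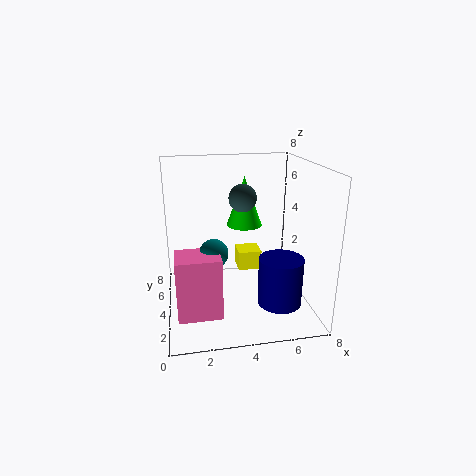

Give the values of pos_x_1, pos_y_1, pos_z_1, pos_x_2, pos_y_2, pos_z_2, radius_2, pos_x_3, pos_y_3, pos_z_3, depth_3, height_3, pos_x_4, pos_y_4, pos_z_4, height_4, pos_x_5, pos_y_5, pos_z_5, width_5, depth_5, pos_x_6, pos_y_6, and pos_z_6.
pos_x_1 = 4.25
pos_y_1 = 4
pos_z_1 = 6.25
pos_x_2 = 6.25
pos_y_2 = 3
pos_z_2 = 0.25
radius_2 = 1.25
pos_x_3 = 4.5
pos_y_3 = 6.25
pos_z_3 = 0.75
depth_3 = 1.5
height_3 = 1.25
pos_x_4 = 4.5
pos_y_4 = 4.75
pos_z_4 = 4.5
height_4 = 2.75
pos_x_5 = 0.5
pos_y_5 = 1.25
pos_z_5 = 0.75
width_5 = 2.25
depth_5 = 1.75
pos_x_6 = 2.5
pos_y_6 = 2.75
pos_z_6 = 3.75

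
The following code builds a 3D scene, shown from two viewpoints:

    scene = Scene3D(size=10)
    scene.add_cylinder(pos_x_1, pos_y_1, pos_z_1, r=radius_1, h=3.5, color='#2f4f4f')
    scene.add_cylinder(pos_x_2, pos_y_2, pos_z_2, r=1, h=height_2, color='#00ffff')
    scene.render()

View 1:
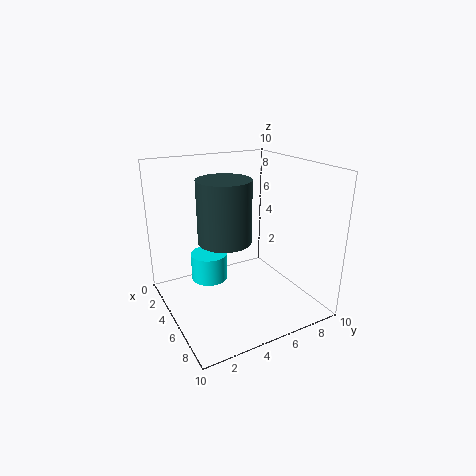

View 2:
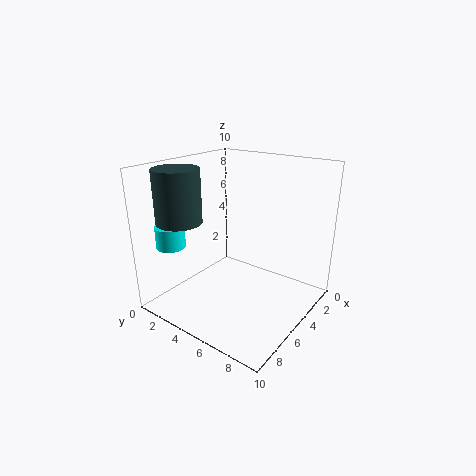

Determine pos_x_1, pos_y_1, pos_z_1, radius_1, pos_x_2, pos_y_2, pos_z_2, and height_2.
pos_x_1 = 8, pos_y_1 = 2.5, pos_z_1 = 6.5, radius_1 = 1.5, pos_x_2 = 8, pos_y_2 = 1.5, pos_z_2 = 4.5, height_2 = 1.5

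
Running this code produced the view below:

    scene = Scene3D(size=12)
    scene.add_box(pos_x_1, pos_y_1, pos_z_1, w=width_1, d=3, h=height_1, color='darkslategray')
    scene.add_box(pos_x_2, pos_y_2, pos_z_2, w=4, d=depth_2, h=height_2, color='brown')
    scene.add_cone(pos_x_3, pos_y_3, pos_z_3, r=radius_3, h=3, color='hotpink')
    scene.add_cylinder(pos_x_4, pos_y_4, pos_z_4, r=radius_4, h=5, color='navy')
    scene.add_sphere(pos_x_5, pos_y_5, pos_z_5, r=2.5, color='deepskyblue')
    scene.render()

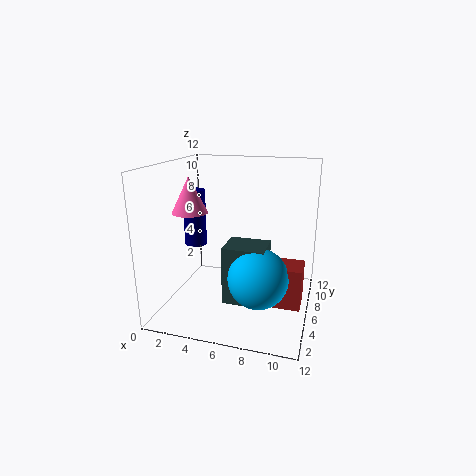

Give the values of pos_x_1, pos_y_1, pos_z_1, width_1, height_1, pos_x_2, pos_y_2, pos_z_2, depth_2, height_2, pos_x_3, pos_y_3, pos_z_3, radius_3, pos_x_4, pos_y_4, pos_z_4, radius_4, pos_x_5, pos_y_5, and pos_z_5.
pos_x_1 = 5, pos_y_1 = 4.5, pos_z_1 = 0.5, width_1 = 3.5, height_1 = 5, pos_x_2 = 7.5, pos_y_2 = 5, pos_z_2 = 0.5, depth_2 = 2.5, height_2 = 3.5, pos_x_3 = 2, pos_y_3 = 5.5, pos_z_3 = 8, radius_3 = 1.5, pos_x_4 = 1.5, pos_y_4 = 7.5, pos_z_4 = 4.5, radius_4 = 1, pos_x_5 = 8, pos_y_5 = 5, pos_z_5 = 3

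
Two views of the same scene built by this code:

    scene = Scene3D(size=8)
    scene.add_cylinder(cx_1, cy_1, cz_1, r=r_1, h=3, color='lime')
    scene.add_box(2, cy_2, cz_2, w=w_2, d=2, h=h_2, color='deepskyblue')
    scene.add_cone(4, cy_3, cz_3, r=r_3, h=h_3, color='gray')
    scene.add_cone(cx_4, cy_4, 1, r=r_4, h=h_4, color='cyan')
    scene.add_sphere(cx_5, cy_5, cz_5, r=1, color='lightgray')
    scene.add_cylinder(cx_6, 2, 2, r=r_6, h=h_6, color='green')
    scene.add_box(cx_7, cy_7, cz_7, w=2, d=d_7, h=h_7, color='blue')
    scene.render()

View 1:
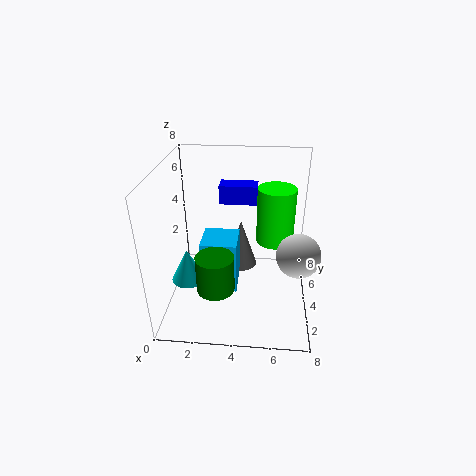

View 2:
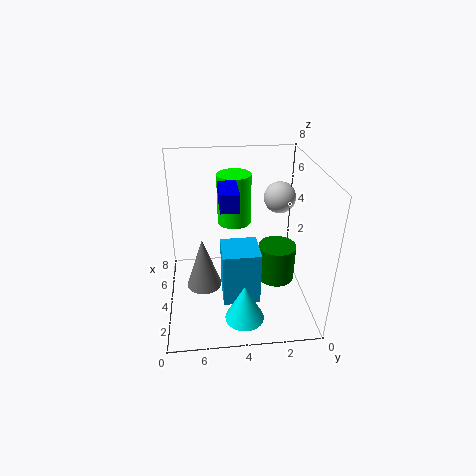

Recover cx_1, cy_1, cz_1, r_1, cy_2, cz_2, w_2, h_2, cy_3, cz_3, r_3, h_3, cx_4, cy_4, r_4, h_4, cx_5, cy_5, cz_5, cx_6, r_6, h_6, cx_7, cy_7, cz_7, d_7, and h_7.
cx_1 = 6, cy_1 = 4, cz_1 = 4, r_1 = 1, cy_2 = 3, cz_2 = 1, w_2 = 2, h_2 = 3, cy_3 = 6, cz_3 = 1, r_3 = 1, h_3 = 3, cx_4 = 1, cy_4 = 4, r_4 = 1, h_4 = 2, cx_5 = 7, cy_5 = 1, cz_5 = 5, cx_6 = 3, r_6 = 1, h_6 = 2, cx_7 = 3, cy_7 = 4, cz_7 = 6, d_7 = 1, h_7 = 1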